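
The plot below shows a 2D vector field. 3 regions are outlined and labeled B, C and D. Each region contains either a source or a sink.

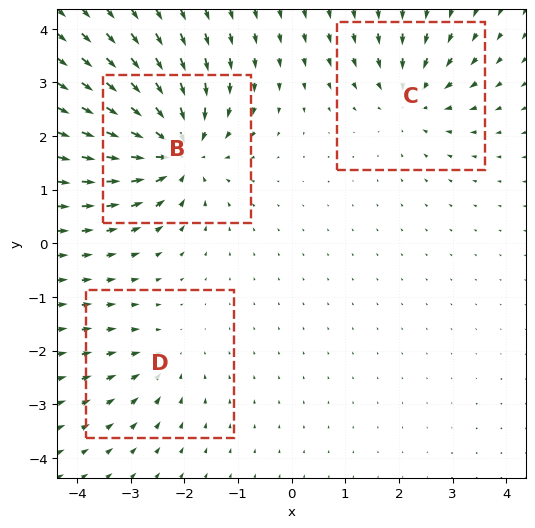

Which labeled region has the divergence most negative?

Divergence at each region's feature centre — B: about -6, C: about -4, D: about -2. Region B is most negative.

B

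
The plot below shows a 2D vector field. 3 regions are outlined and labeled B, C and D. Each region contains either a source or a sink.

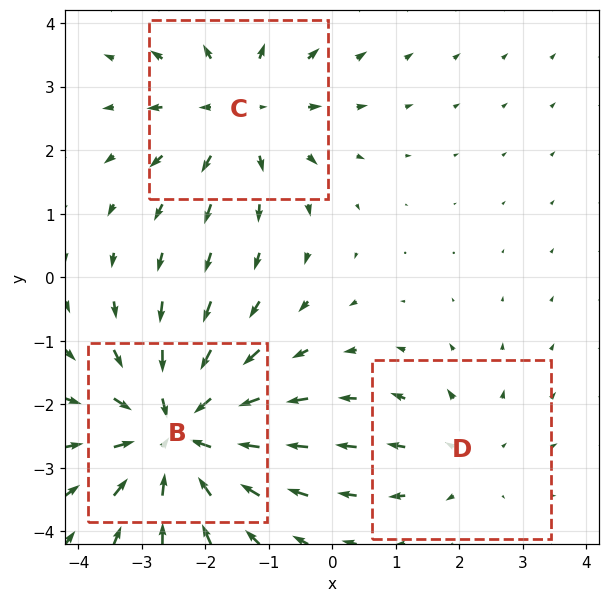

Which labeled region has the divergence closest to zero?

D

Divergence at each region's feature centre — B: about -4, C: about +3, D: about +2. Region D is closest to zero.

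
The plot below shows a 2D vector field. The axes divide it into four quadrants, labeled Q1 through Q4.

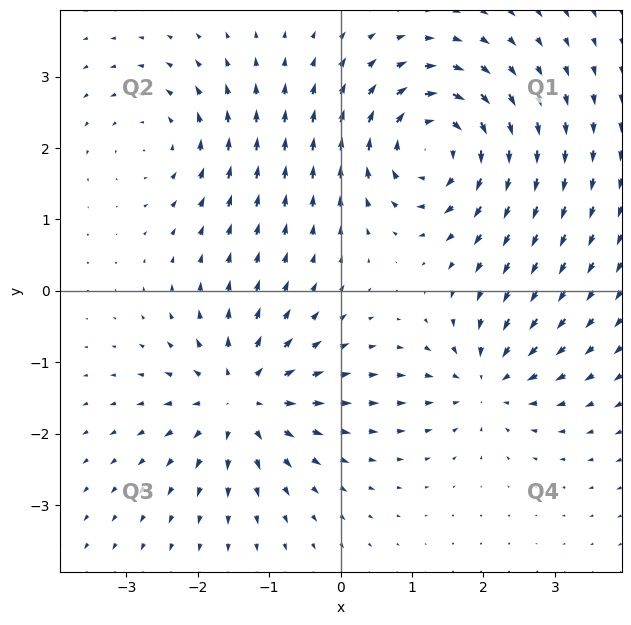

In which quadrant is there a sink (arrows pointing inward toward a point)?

Q4

The sink sits at approximately (2.0, -1.3), which lies in quadrant Q4. The divergence there is about -4, negative as expected for a sink.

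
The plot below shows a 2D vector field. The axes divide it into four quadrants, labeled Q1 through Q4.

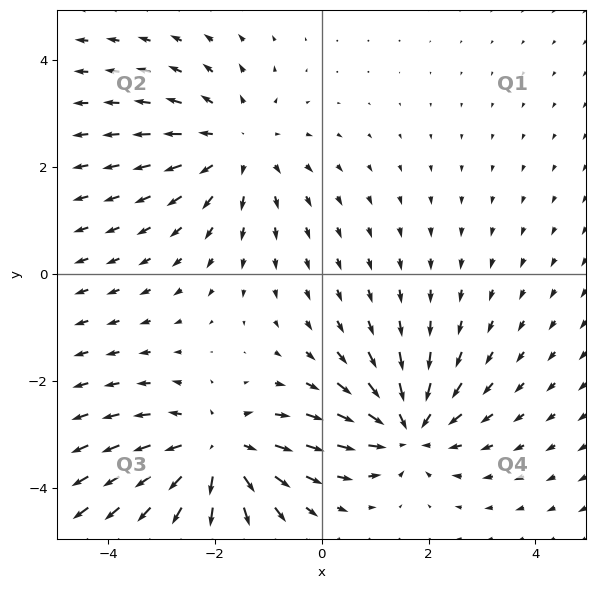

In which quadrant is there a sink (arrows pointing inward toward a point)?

Q4

The sink sits at approximately (1.6, -2.9), which lies in quadrant Q4. The divergence there is about -4, negative as expected for a sink.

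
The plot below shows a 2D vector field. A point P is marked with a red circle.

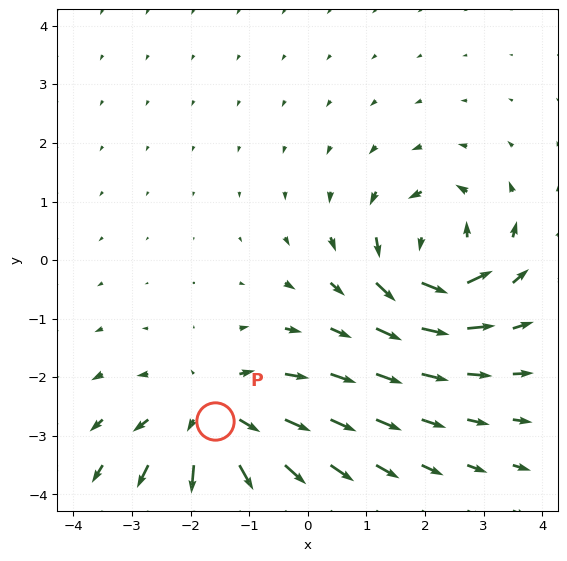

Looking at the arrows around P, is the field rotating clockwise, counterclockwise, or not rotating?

Near P at (-1.6, -2.7) the arrows show no circulation. The curl there is ≈0.

not rotating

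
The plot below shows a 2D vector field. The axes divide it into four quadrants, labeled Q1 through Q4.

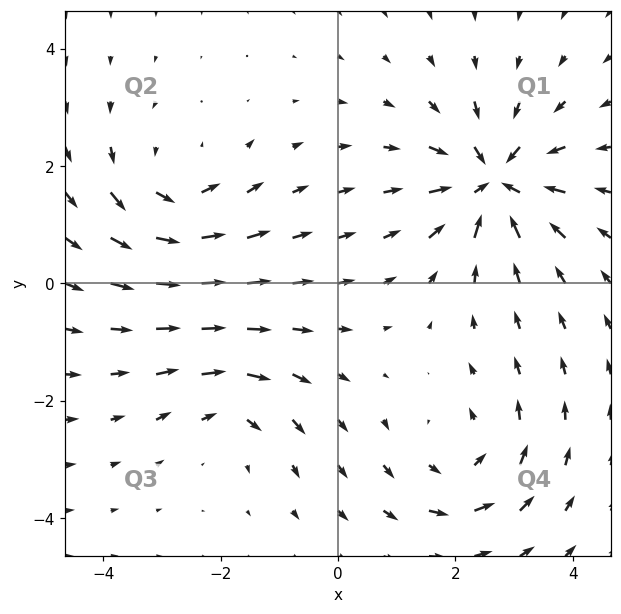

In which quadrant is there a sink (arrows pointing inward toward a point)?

Q1

The sink sits at approximately (2.7, 1.7), which lies in quadrant Q1. The divergence there is about -6, negative as expected for a sink.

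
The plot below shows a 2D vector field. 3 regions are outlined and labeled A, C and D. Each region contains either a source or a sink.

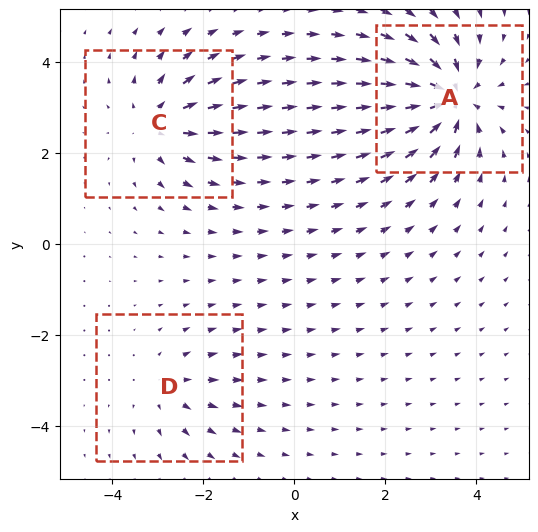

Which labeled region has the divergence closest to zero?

D

Divergence at each region's feature centre — A: about -5, C: about +4, D: about +2. Region D is closest to zero.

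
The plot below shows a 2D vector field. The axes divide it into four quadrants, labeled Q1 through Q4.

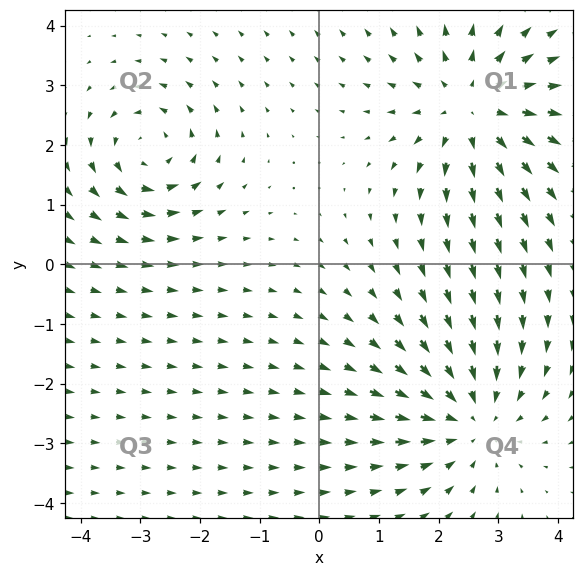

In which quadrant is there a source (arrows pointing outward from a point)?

The source sits at approximately (2.6, 2.6), which lies in quadrant Q1. The divergence there is about +4, positive as expected for a source.

Q1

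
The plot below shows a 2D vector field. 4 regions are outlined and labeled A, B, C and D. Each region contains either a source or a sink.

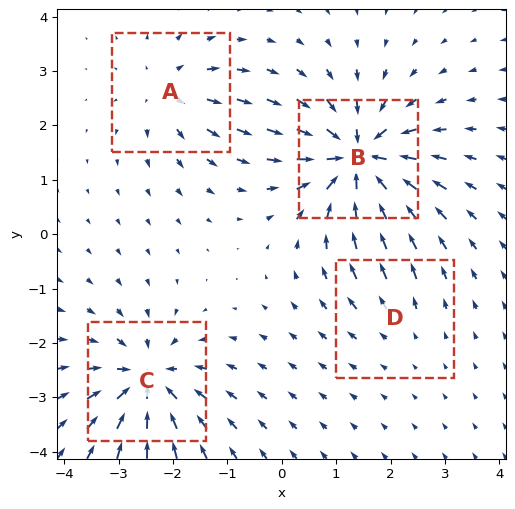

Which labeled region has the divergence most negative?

Divergence at each region's feature centre — A: about +4, B: about -8, C: about -7, D: about +2. Region B is most negative.

B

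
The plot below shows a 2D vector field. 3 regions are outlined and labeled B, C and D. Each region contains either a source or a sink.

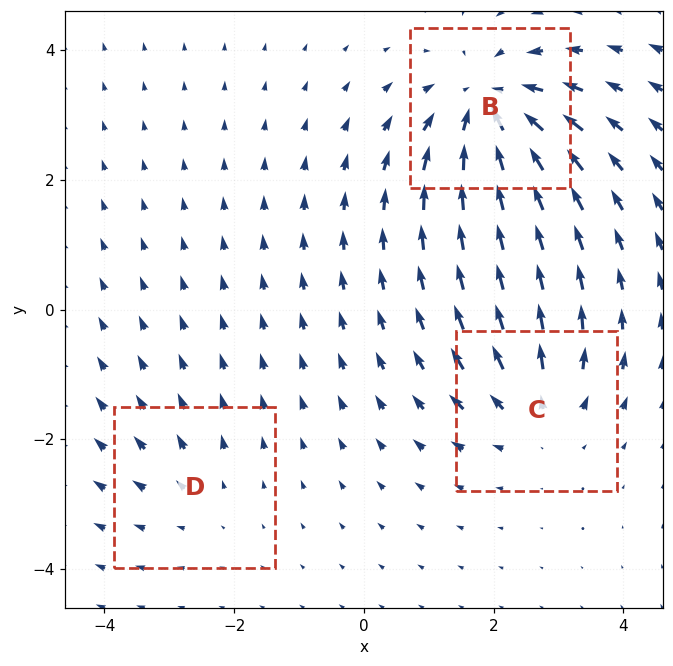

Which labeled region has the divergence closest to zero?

Divergence at each region's feature centre — B: about -5, C: about +3, D: about +2. Region D is closest to zero.

D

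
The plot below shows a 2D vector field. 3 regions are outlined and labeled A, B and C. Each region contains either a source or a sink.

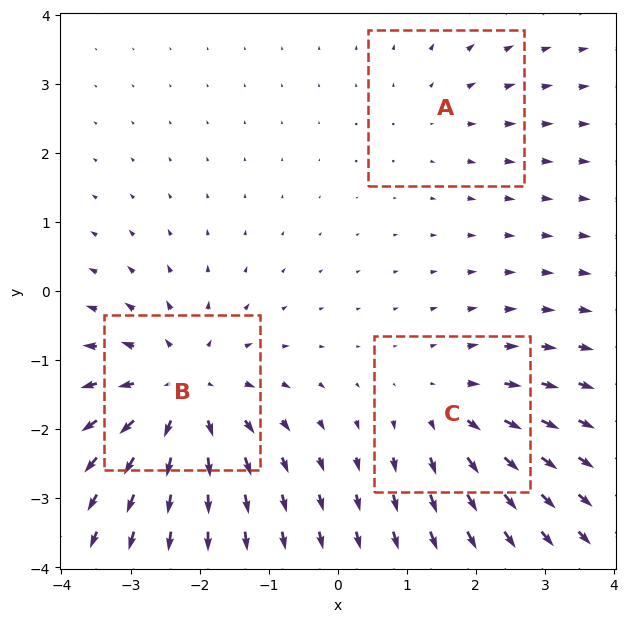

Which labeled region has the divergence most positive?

B

Divergence at each region's feature centre — A: about +2, B: about +5, C: about +3. Region B is most positive.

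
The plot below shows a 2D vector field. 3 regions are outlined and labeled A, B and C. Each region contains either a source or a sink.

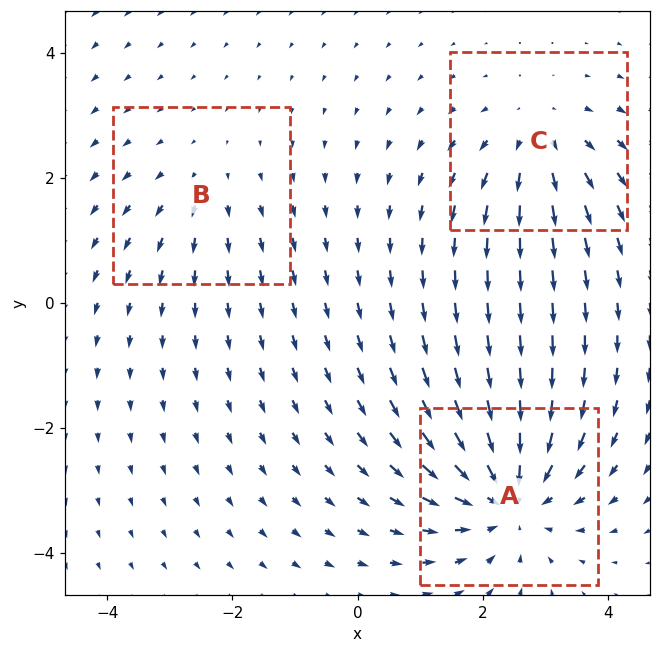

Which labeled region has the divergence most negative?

A

Divergence at each region's feature centre — A: about -4, B: about +2, C: about +3. Region A is most negative.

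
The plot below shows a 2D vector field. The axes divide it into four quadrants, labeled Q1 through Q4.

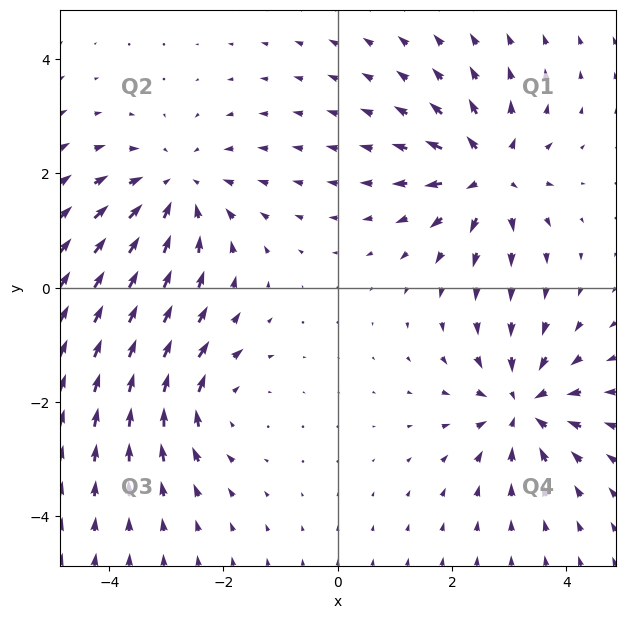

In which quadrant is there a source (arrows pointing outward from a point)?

Q1

The source sits at approximately (2.6, 2.0), which lies in quadrant Q1. The divergence there is about +5, positive as expected for a source.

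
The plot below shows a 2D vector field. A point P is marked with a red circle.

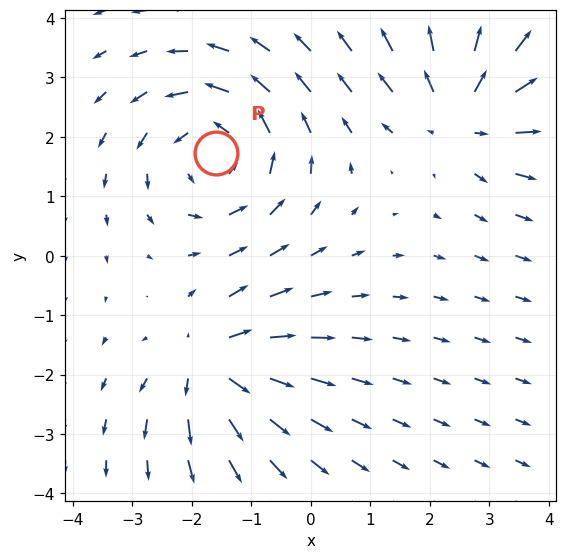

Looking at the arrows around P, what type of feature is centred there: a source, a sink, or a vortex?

At P (-1.6, 1.7) the arrows circulate counterclockwise. Divergence ≈0, curl about +3 — near-zero divergence with nonzero curl is a vortex.

vortex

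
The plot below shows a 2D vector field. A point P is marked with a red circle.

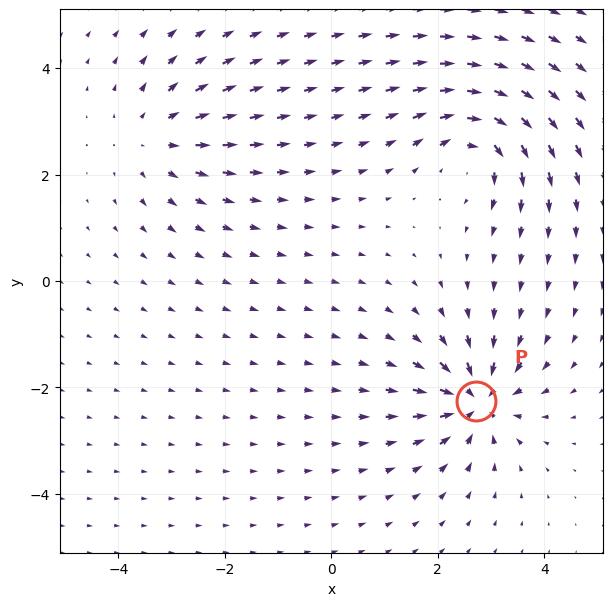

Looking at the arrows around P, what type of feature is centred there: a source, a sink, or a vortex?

sink

At P (2.7, -2.2) the arrows converge inward. Divergence about -6, curl ≈0 — negative divergence with near-zero curl is a sink.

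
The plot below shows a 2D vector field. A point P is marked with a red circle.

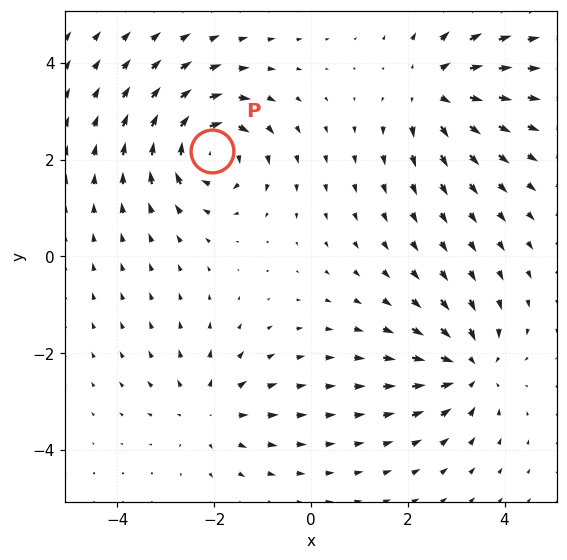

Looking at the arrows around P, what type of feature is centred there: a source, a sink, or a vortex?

At P (-2.0, 2.2) the arrows circulate clockwise. Divergence ≈0, curl about -7 — near-zero divergence with nonzero curl is a vortex.

vortex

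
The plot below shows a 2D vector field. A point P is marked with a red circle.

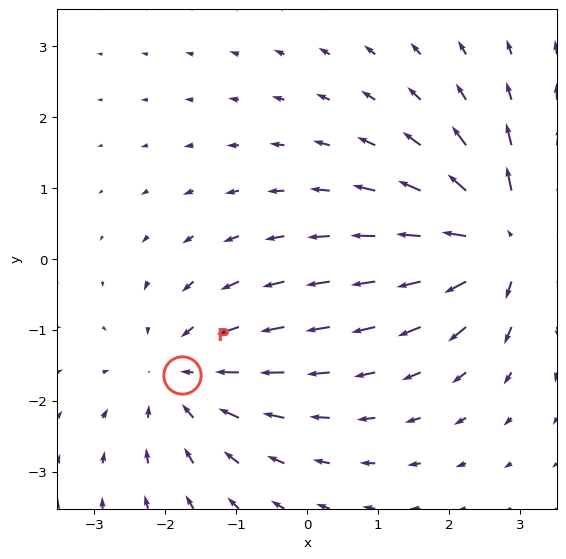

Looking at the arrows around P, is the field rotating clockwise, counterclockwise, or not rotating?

not rotating

Near P at (-1.8, -1.6) the arrows show no circulation. The curl there is ≈0.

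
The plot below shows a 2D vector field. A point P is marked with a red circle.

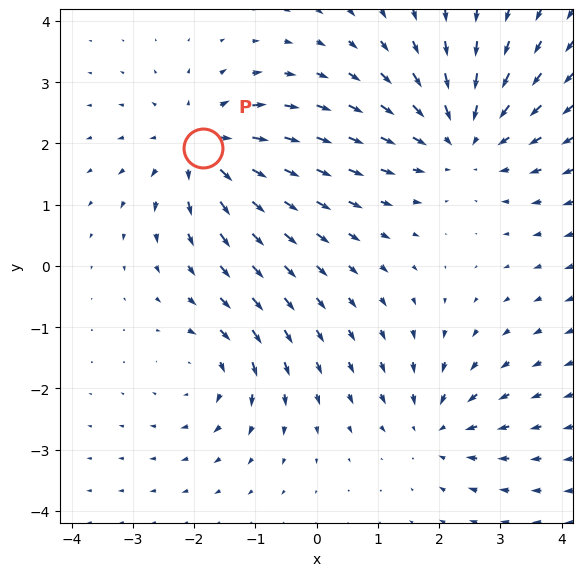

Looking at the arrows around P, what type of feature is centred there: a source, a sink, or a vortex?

At P (-1.9, 1.9) the arrows spread outward. Divergence about +5, curl ≈0 — positive divergence with near-zero curl is a source.

source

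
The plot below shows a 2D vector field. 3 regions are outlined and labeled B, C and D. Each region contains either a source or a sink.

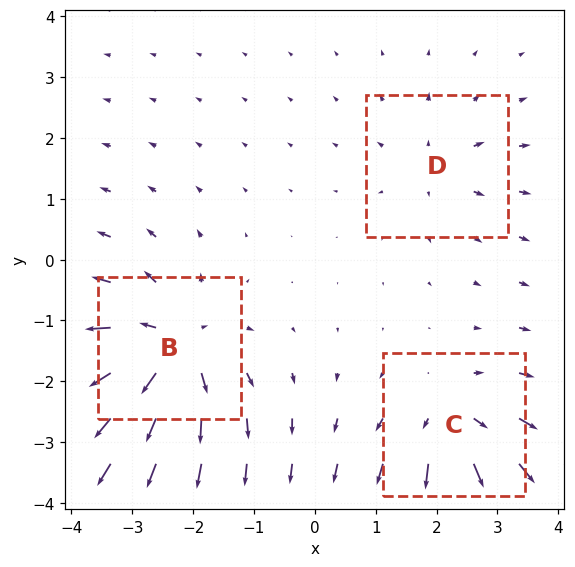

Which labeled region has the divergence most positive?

B

Divergence at each region's feature centre — B: about +6, C: about +4, D: about +3. Region B is most positive.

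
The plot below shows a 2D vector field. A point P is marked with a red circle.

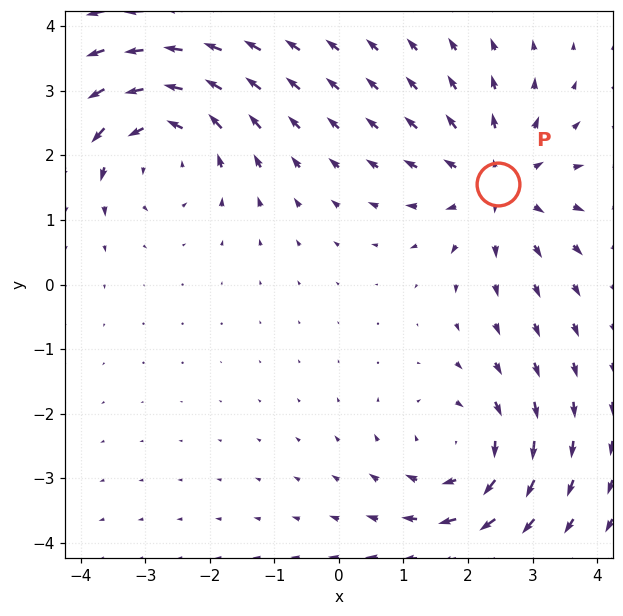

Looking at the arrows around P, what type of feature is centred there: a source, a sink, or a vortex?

source

At P (2.5, 1.6) the arrows spread outward. Divergence about +4, curl ≈0 — positive divergence with near-zero curl is a source.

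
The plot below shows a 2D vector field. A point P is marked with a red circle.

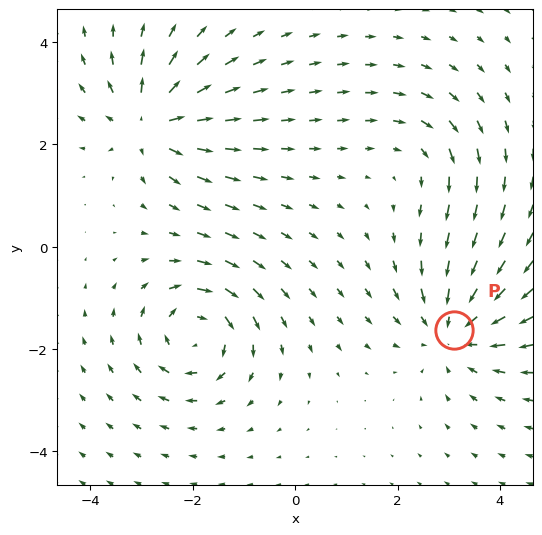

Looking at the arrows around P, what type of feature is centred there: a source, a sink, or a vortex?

sink

At P (3.1, -1.6) the arrows converge inward. Divergence about -5, curl ≈0 — negative divergence with near-zero curl is a sink.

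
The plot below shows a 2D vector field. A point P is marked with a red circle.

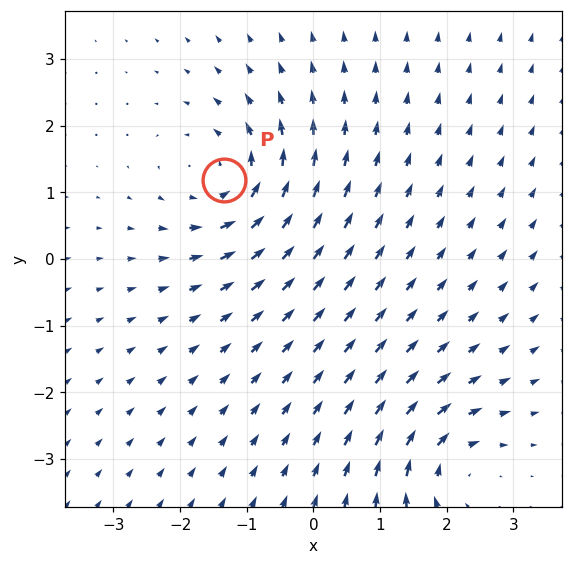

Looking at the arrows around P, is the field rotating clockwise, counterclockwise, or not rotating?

counterclockwise

Near P at (-1.3, 1.2) the arrows circulate counterclockwise. The curl (z-component) there is about +5; positive curl means counterclockwise rotation.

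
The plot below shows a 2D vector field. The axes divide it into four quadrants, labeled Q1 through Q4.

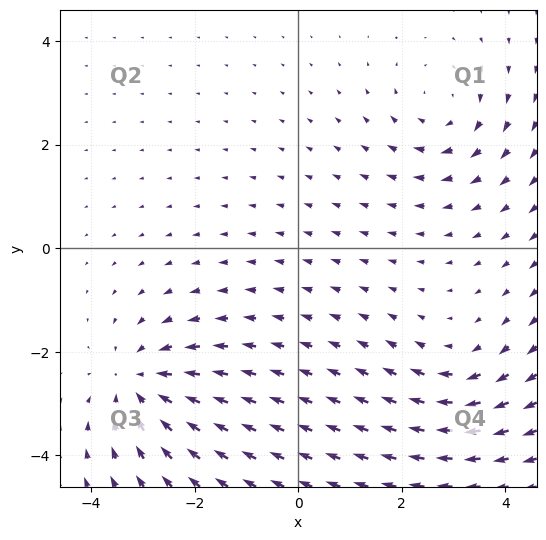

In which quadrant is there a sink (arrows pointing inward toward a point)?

Q3

The sink sits at approximately (-3.0, -2.6), which lies in quadrant Q3. The divergence there is about -4, negative as expected for a sink.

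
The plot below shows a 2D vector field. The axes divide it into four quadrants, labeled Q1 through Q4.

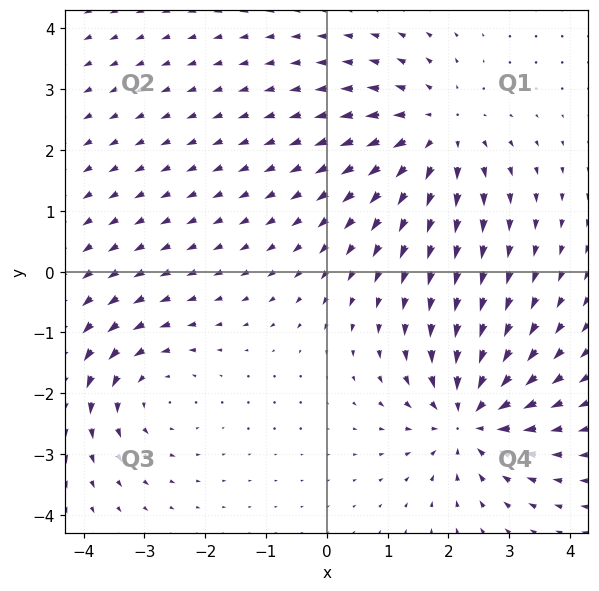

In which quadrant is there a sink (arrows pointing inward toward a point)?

Q4

The sink sits at approximately (2.3, -2.4), which lies in quadrant Q4. The divergence there is about -4, negative as expected for a sink.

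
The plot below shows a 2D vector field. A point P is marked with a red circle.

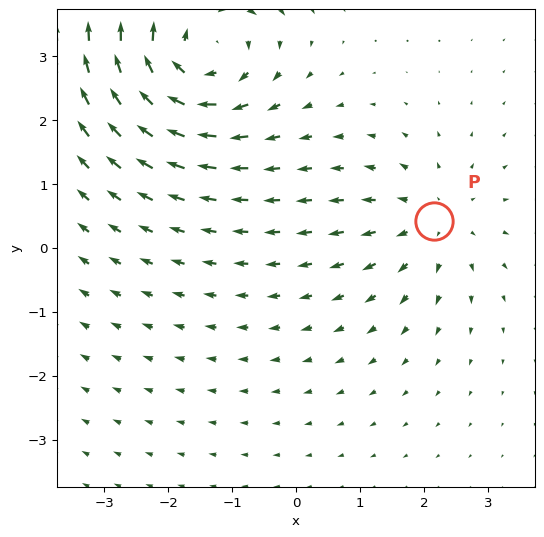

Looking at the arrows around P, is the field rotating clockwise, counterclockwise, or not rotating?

Near P at (2.2, 0.4) the arrows show no circulation. The curl there is ≈0.

not rotating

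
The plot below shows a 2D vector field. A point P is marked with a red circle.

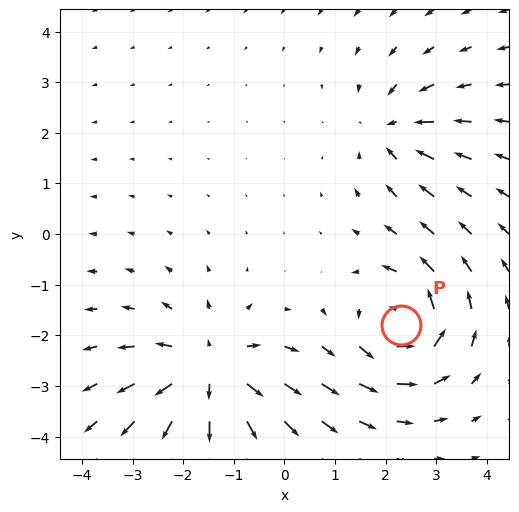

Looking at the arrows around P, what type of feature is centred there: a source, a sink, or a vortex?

vortex

At P (2.3, -1.8) the arrows circulate counterclockwise. Divergence ≈0, curl about +5 — near-zero divergence with nonzero curl is a vortex.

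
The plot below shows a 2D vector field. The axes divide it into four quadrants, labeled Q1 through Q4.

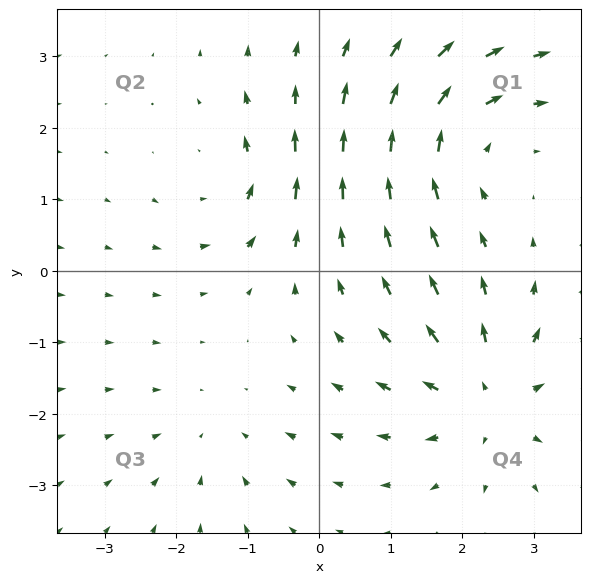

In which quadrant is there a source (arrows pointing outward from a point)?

The source sits at approximately (2.4, -1.8), which lies in quadrant Q4. The divergence there is about +5, positive as expected for a source.

Q4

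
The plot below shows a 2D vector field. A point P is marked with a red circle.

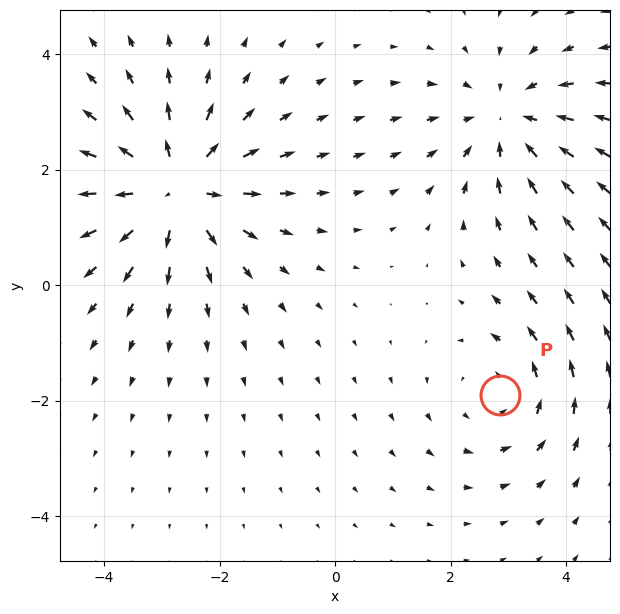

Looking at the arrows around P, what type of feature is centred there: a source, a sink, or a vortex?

vortex

At P (2.9, -1.9) the arrows circulate counterclockwise. Divergence ≈0, curl about +2 — near-zero divergence with nonzero curl is a vortex.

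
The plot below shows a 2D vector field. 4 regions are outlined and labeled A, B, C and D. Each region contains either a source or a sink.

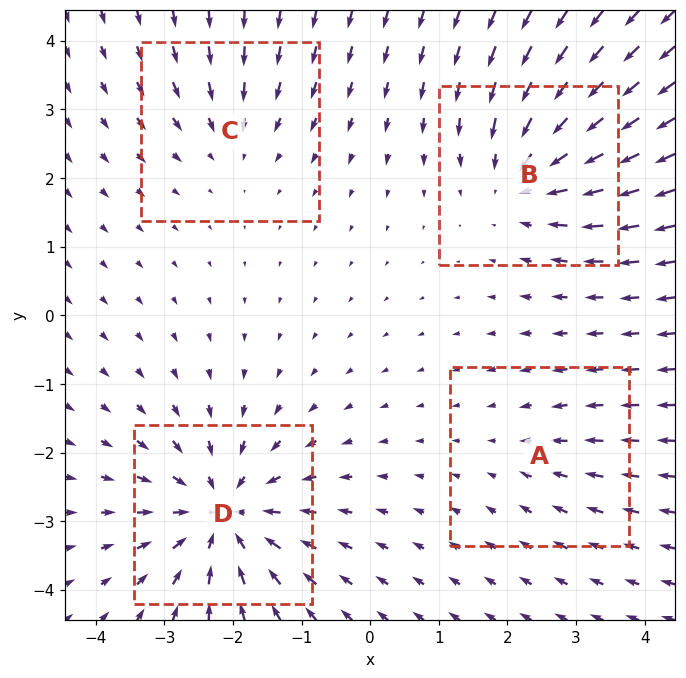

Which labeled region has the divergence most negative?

D

Divergence at each region's feature centre — A: about -2, B: about -6, C: about -3, D: about -7. Region D is most negative.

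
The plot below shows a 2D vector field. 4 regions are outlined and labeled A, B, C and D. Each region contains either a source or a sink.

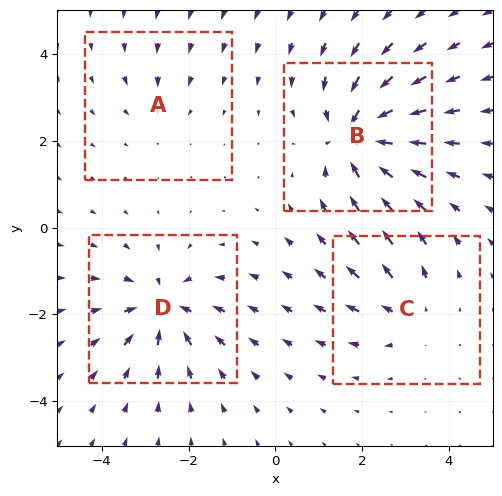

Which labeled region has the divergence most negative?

B

Divergence at each region's feature centre — A: about -2, B: about -7, C: about +4, D: about -6. Region B is most negative.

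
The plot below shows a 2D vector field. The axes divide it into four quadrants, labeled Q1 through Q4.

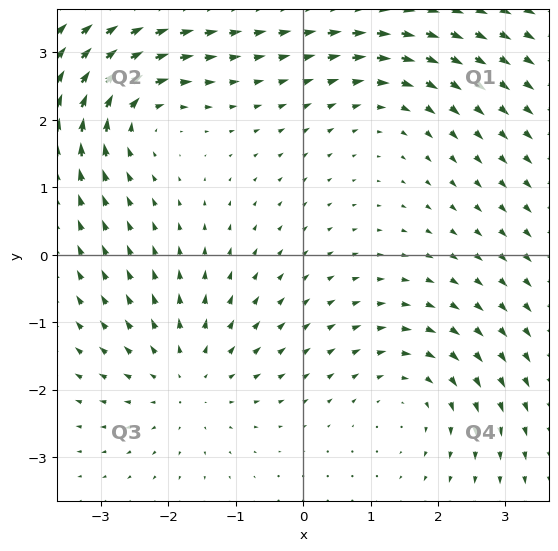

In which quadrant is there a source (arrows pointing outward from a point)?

Q3

The source sits at approximately (-1.7, -1.8), which lies in quadrant Q3. The divergence there is about +3, positive as expected for a source.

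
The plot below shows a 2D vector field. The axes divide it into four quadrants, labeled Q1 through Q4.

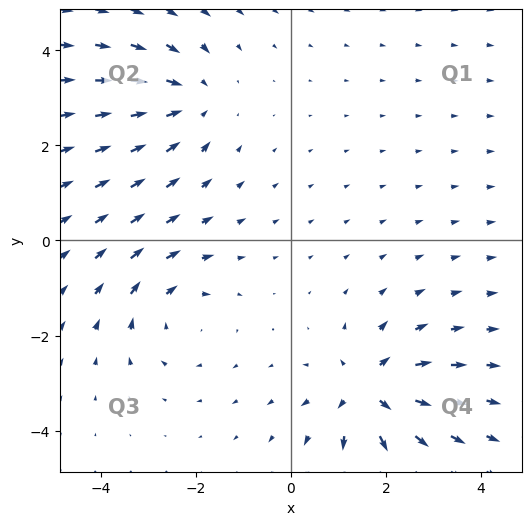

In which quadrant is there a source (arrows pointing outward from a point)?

The source sits at approximately (1.7, -3.1), which lies in quadrant Q4. The divergence there is about +5, positive as expected for a source.

Q4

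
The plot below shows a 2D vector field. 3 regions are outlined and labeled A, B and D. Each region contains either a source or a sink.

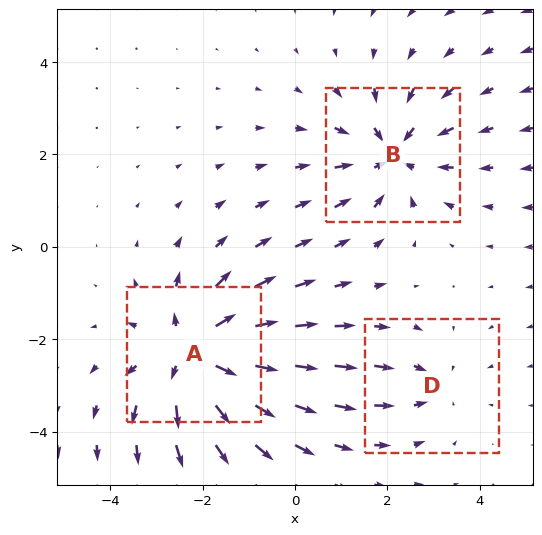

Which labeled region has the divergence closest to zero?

Divergence at each region's feature centre — A: about +4, B: about -3, D: about -2. Region D is closest to zero.

D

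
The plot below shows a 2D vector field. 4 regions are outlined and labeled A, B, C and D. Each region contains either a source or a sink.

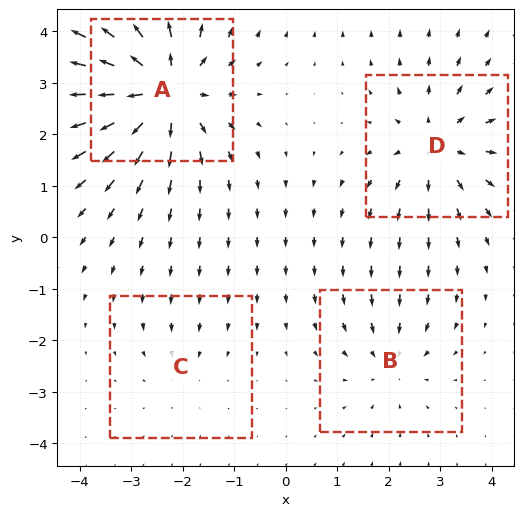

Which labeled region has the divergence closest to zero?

C

Divergence at each region's feature centre — A: about +7, B: about -3, C: about -2, D: about +5. Region C is closest to zero.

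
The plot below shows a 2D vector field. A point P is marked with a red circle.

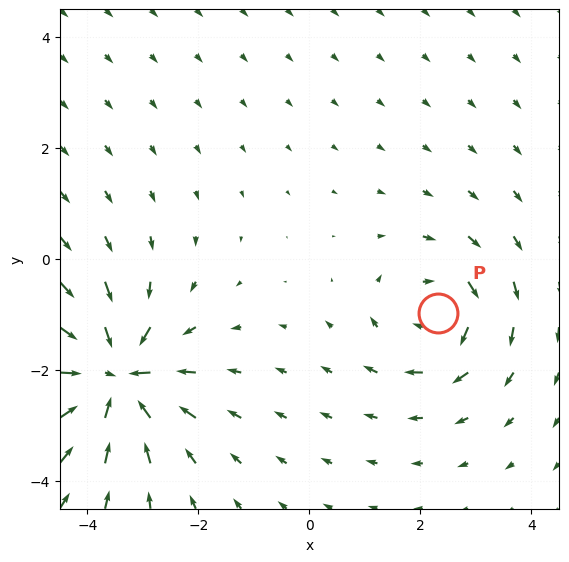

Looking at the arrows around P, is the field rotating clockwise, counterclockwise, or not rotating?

clockwise

Near P at (2.3, -1.0) the arrows circulate clockwise. The curl (z-component) there is about -3; negative curl means clockwise rotation.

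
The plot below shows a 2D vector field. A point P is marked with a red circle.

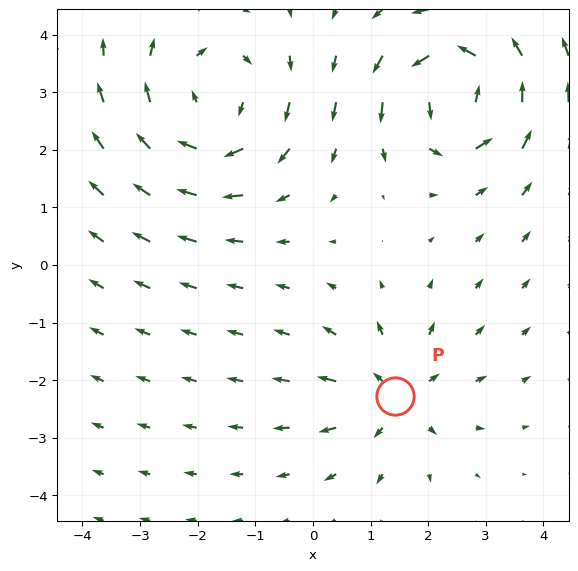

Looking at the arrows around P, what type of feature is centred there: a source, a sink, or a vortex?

At P (1.4, -2.3) the arrows spread outward. Divergence about +3, curl ≈0 — positive divergence with near-zero curl is a source.

source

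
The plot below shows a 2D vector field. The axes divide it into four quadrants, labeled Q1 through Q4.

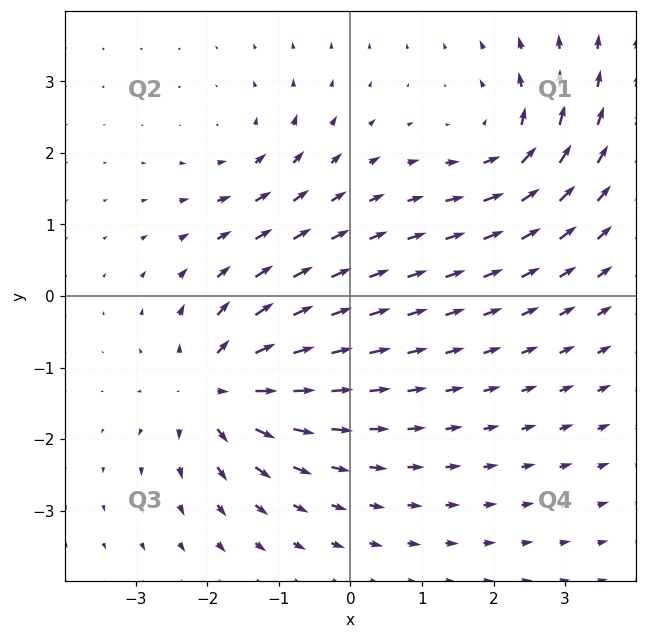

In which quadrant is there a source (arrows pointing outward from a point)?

Q3

The source sits at approximately (-1.9, -1.3), which lies in quadrant Q3. The divergence there is about +7, positive as expected for a source.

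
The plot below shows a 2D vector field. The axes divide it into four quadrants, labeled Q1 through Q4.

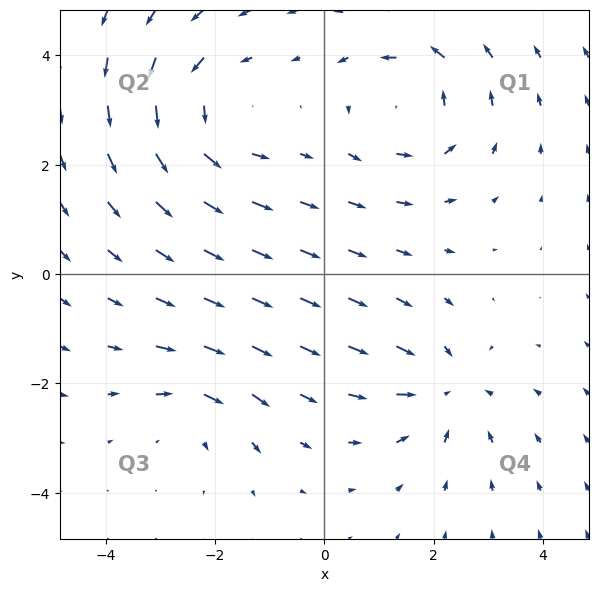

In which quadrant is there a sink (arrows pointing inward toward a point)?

Q4

The sink sits at approximately (2.2, -2.1), which lies in quadrant Q4. The divergence there is about -4, negative as expected for a sink.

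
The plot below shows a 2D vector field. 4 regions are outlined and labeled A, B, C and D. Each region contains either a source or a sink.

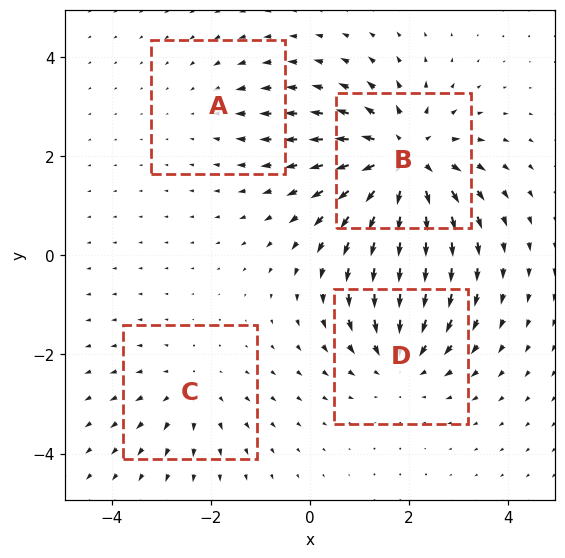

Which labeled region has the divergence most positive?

B

Divergence at each region's feature centre — A: about -2, B: about +7, C: about +3, D: about -4. Region B is most positive.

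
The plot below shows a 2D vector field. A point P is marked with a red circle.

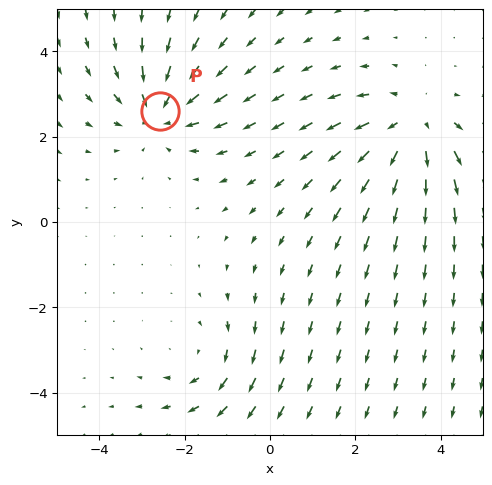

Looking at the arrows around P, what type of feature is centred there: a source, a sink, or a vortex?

sink

At P (-2.6, 2.6) the arrows converge inward. Divergence about -4, curl ≈0 — negative divergence with near-zero curl is a sink.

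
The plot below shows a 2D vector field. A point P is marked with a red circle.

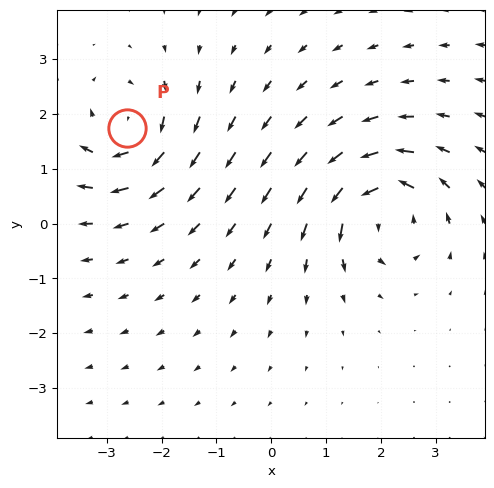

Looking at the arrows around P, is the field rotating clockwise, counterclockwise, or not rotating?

Near P at (-2.6, 1.7) the arrows circulate clockwise. The curl (z-component) there is about -4; negative curl means clockwise rotation.

clockwise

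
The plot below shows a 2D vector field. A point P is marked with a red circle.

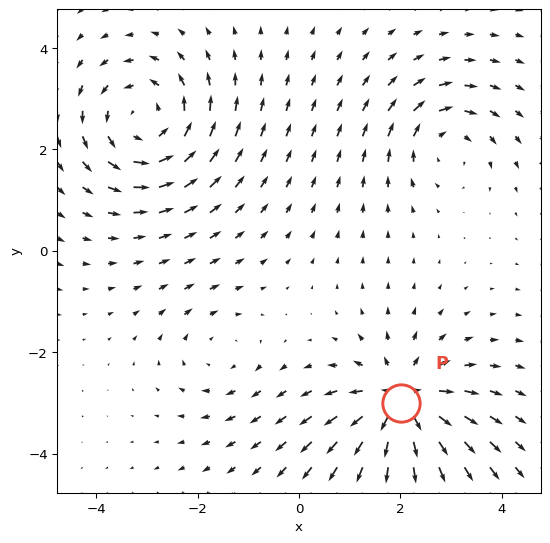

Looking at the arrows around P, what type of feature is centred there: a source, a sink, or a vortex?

source

At P (2.0, -3.0) the arrows spread outward. Divergence about +5, curl ≈0 — positive divergence with near-zero curl is a source.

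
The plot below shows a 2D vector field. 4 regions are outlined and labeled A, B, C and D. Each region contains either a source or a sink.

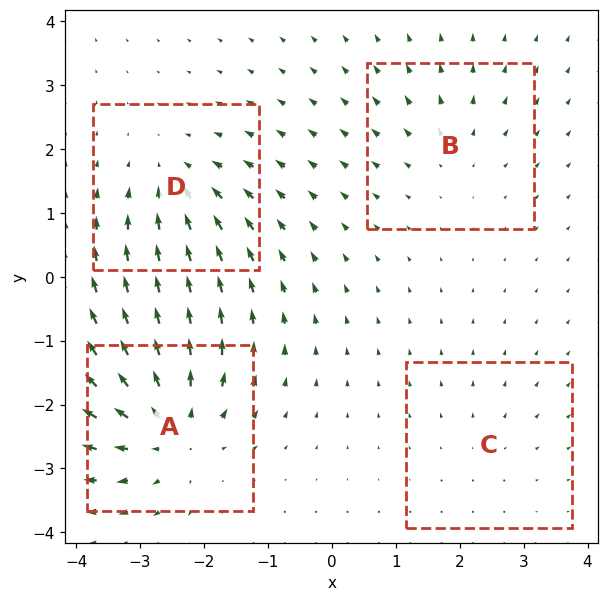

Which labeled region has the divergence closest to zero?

Divergence at each region's feature centre — A: about +7, B: about +3, C: about +2, D: about -5. Region C is closest to zero.

C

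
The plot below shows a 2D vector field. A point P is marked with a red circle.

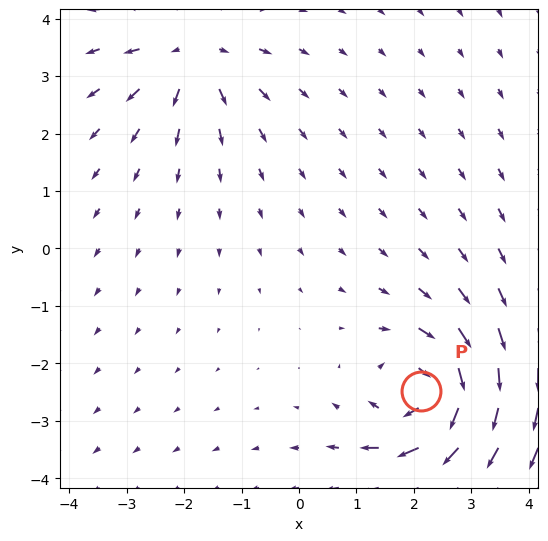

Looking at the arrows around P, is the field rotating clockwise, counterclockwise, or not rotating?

clockwise

Near P at (2.1, -2.5) the arrows circulate clockwise. The curl (z-component) there is about -6; negative curl means clockwise rotation.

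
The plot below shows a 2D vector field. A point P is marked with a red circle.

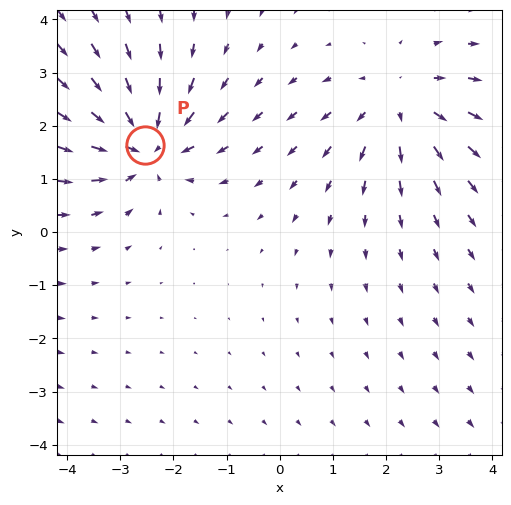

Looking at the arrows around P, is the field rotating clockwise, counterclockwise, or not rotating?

not rotating

Near P at (-2.5, 1.6) the arrows show no circulation. The curl there is ≈0.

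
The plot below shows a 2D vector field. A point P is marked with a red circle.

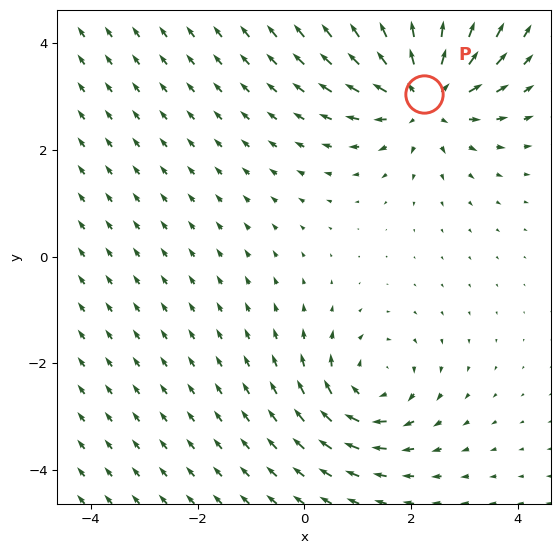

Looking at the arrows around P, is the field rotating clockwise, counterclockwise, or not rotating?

not rotating

Near P at (2.2, 3.0) the arrows show no circulation. The curl there is ≈0.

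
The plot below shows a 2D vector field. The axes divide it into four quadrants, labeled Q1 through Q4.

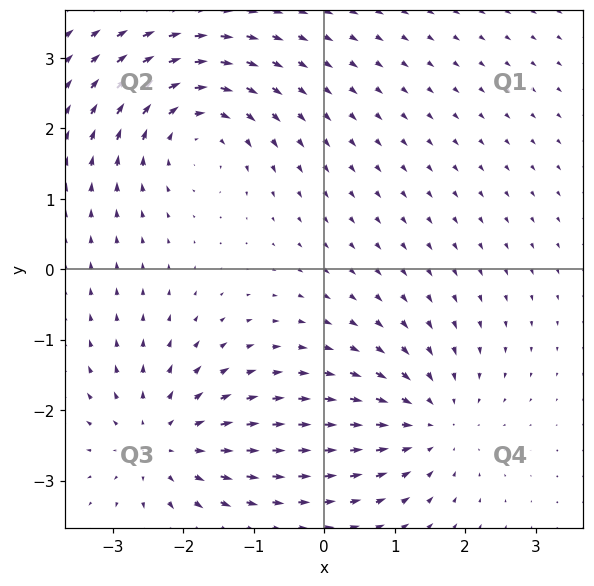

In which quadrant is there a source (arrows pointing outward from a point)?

The source sits at approximately (-2.3, -2.5), which lies in quadrant Q3. The divergence there is about +3, positive as expected for a source.

Q3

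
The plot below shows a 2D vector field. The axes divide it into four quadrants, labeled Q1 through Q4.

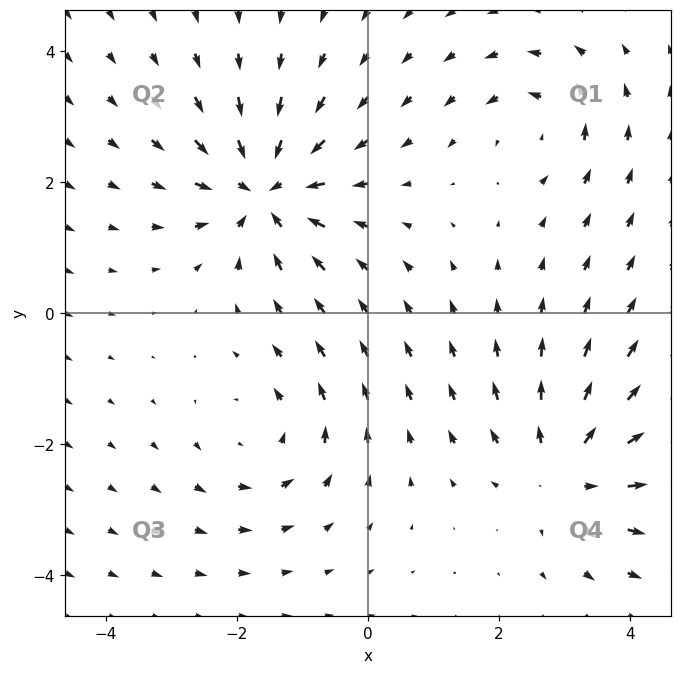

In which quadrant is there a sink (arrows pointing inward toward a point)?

Q2

The sink sits at approximately (-1.6, 1.9), which lies in quadrant Q2. The divergence there is about -6, negative as expected for a sink.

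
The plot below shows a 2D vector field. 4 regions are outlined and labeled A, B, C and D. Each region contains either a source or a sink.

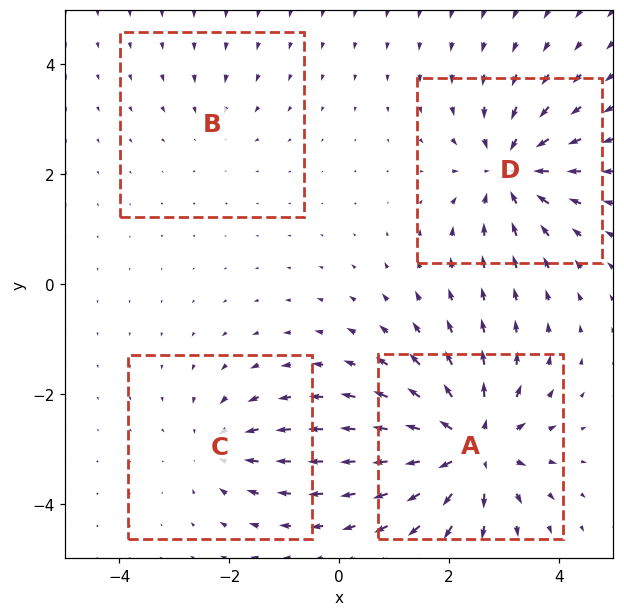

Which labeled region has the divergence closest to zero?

B

Divergence at each region's feature centre — A: about +8, B: about -2, C: about -4, D: about -6. Region B is closest to zero.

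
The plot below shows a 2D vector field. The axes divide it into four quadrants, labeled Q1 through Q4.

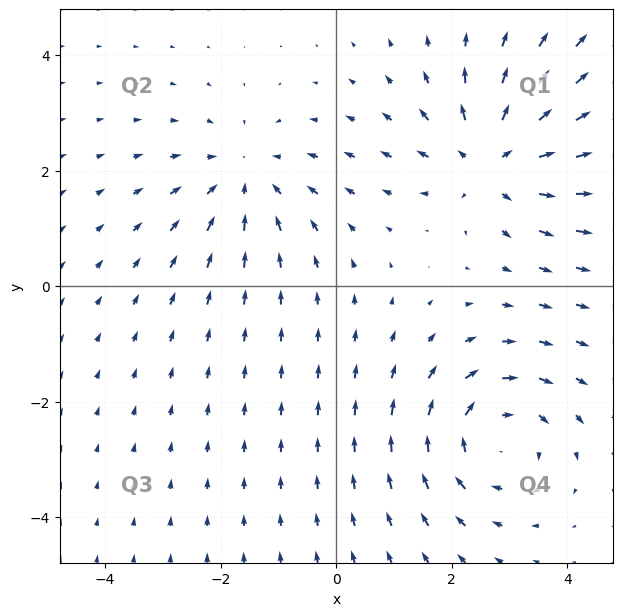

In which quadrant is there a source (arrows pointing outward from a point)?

Q1

The source sits at approximately (2.7, 2.2), which lies in quadrant Q1. The divergence there is about +5, positive as expected for a source.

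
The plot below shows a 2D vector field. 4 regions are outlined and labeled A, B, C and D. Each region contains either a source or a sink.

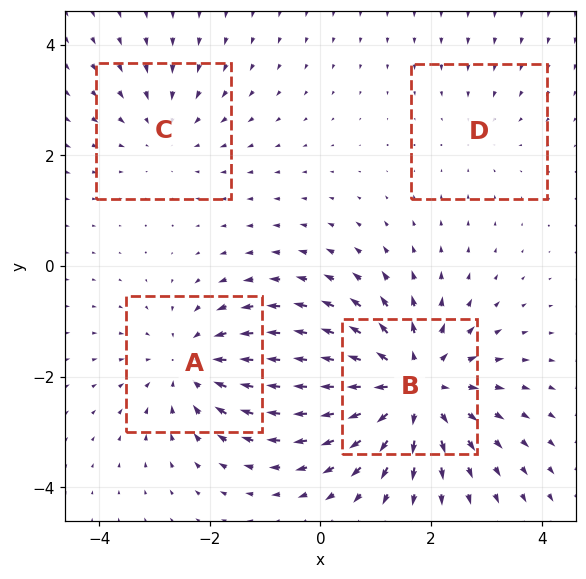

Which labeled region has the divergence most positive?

Divergence at each region's feature centre — A: about -4, B: about +6, C: about -3, D: about -2. Region B is most positive.

B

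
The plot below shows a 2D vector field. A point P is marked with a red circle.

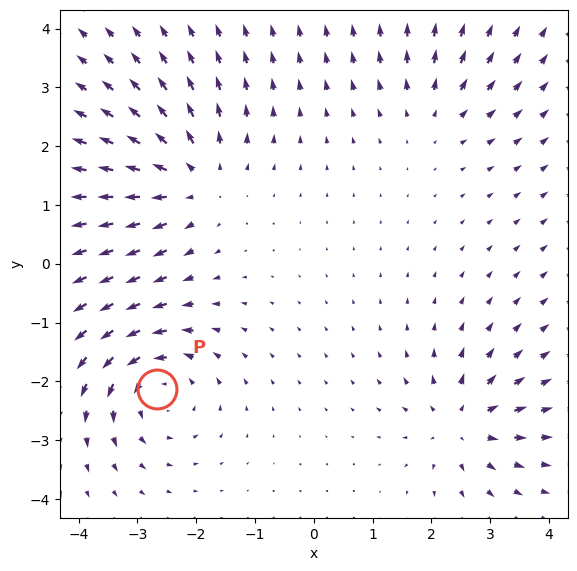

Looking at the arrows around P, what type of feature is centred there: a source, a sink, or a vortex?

vortex

At P (-2.7, -2.1) the arrows circulate counterclockwise. Divergence ≈0, curl about +5 — near-zero divergence with nonzero curl is a vortex.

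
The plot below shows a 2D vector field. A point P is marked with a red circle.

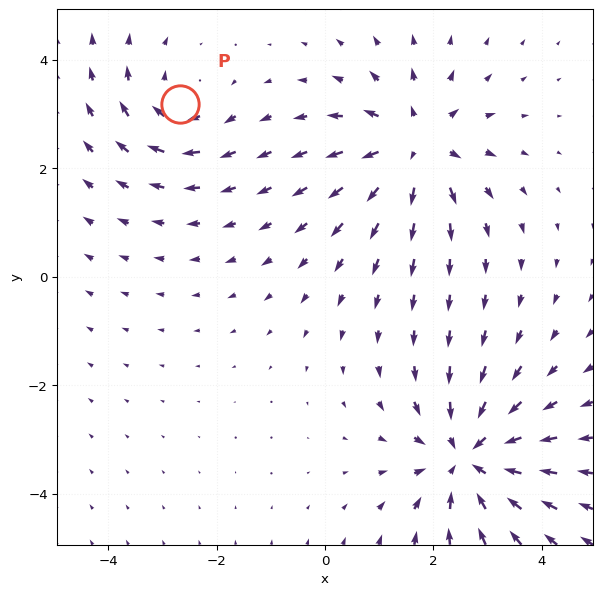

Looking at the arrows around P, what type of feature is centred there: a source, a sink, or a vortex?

At P (-2.7, 3.2) the arrows circulate clockwise. Divergence ≈0, curl about -4 — near-zero divergence with nonzero curl is a vortex.

vortex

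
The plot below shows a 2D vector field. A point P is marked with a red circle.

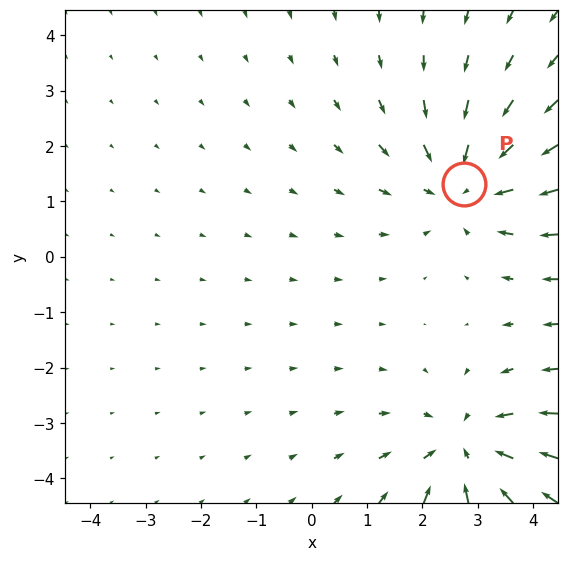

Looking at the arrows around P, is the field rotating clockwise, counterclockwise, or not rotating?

not rotating

Near P at (2.7, 1.3) the arrows show no circulation. The curl there is ≈0.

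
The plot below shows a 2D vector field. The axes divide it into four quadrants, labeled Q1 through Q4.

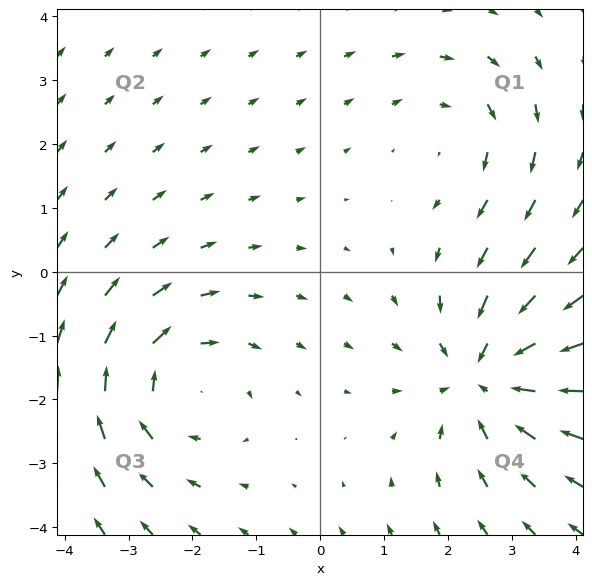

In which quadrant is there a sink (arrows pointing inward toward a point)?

The sink sits at approximately (2.6, -1.6), which lies in quadrant Q4. The divergence there is about -4, negative as expected for a sink.

Q4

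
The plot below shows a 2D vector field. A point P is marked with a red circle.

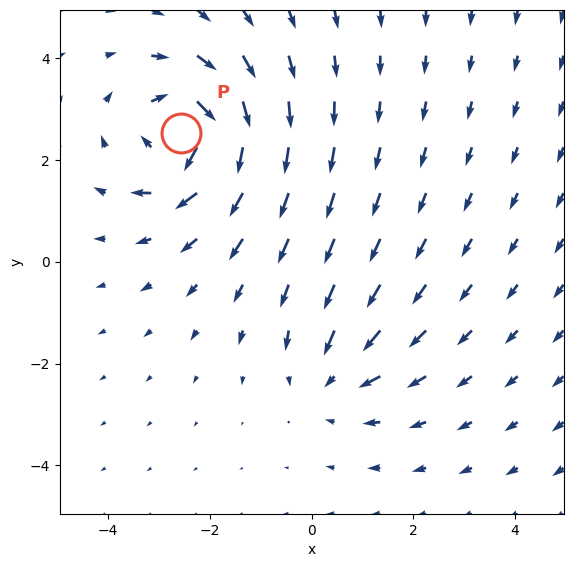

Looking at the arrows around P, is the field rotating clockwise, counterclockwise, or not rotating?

Near P at (-2.6, 2.5) the arrows circulate clockwise. The curl (z-component) there is about -5; negative curl means clockwise rotation.

clockwise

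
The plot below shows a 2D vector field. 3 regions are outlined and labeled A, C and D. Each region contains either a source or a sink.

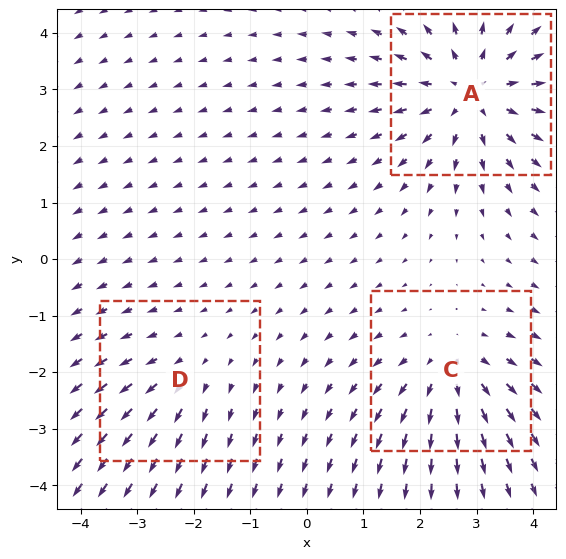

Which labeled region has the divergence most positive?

A

Divergence at each region's feature centre — A: about +4, C: about +3, D: about +2. Region A is most positive.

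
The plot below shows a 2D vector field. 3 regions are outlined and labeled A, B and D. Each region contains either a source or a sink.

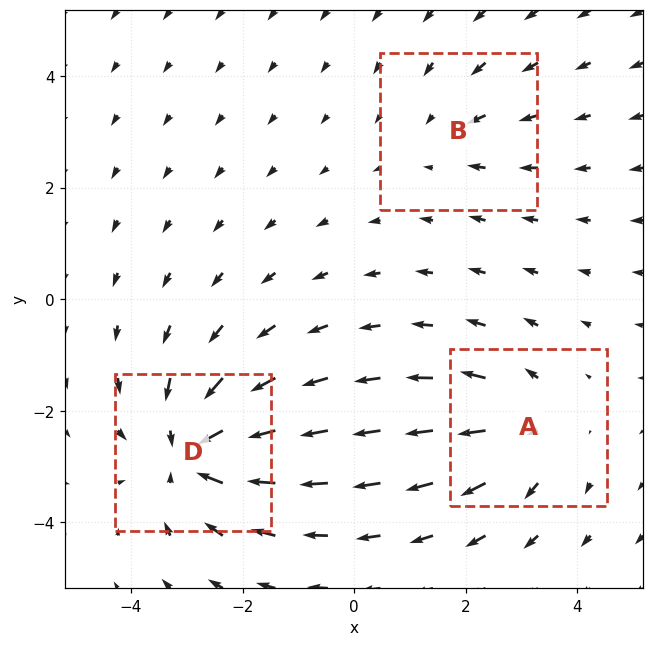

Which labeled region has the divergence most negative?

Divergence at each region's feature centre — A: about +3, B: about -2, D: about -5. Region D is most negative.

D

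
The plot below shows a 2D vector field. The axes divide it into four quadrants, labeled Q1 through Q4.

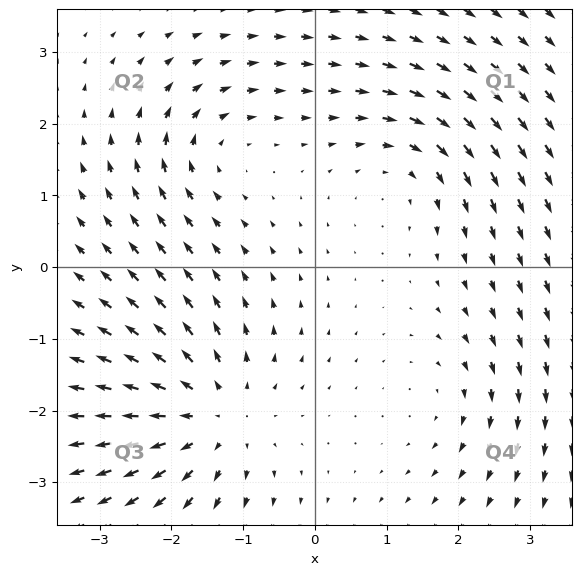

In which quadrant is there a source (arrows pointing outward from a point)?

Q3

The source sits at approximately (-1.4, -2.1), which lies in quadrant Q3. The divergence there is about +5, positive as expected for a source.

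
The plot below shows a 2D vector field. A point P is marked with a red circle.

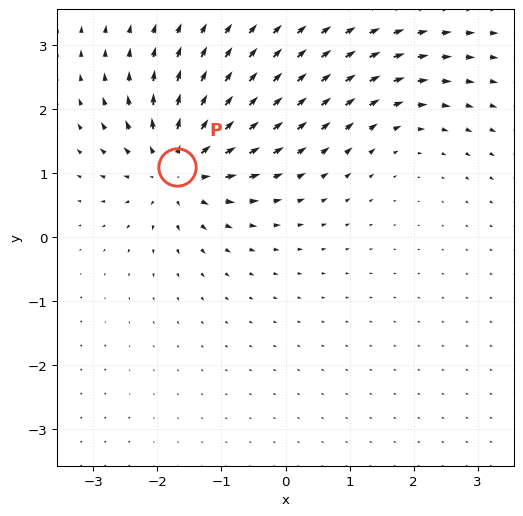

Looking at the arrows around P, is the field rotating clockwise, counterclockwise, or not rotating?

Near P at (-1.7, 1.1) the arrows show no circulation. The curl there is ≈0.

not rotating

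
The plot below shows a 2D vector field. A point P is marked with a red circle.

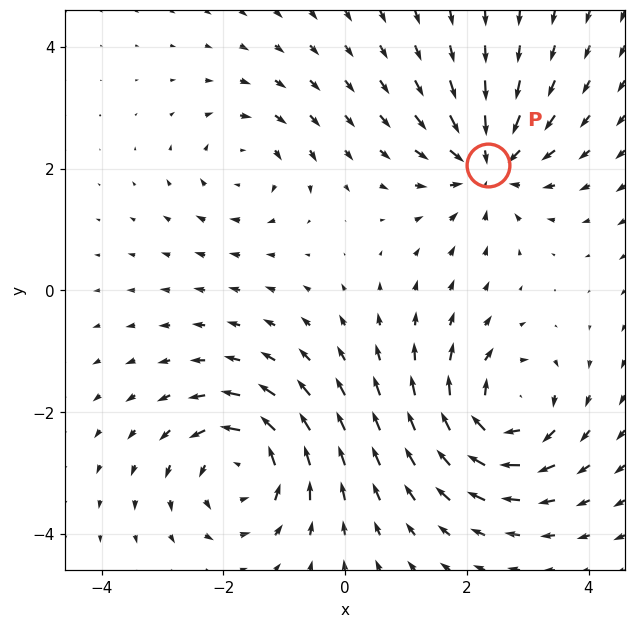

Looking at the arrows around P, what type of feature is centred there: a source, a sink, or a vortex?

sink

At P (2.3, 2.1) the arrows converge inward. Divergence about -5, curl ≈0 — negative divergence with near-zero curl is a sink.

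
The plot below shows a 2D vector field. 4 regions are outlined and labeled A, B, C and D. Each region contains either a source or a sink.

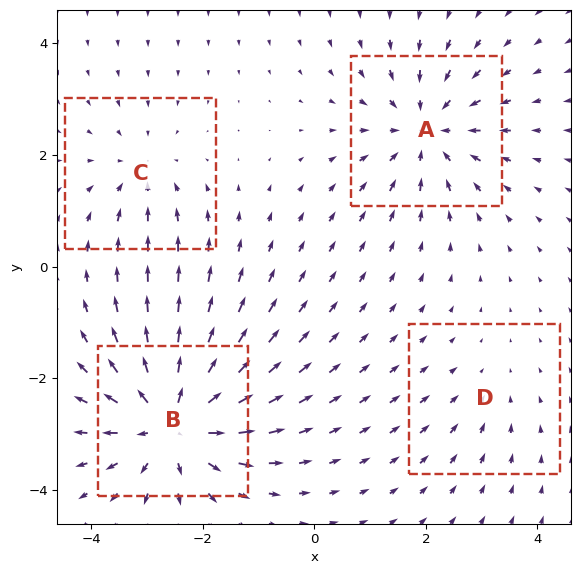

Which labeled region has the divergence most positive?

B

Divergence at each region's feature centre — A: about -5, B: about +7, C: about -3, D: about -2. Region B is most positive.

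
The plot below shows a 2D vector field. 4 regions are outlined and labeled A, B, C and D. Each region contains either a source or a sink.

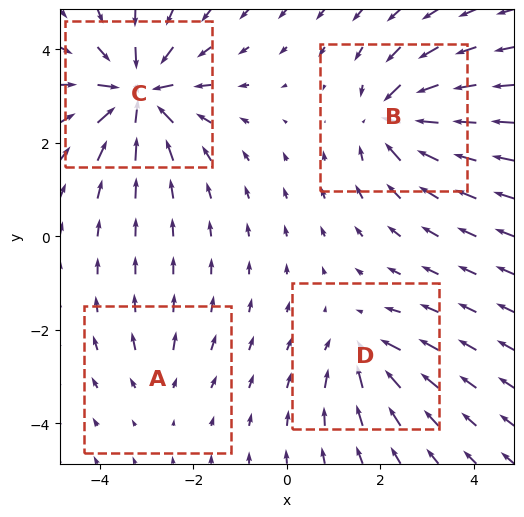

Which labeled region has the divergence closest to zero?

Divergence at each region's feature centre — A: about +2, B: about -6, C: about -8, D: about -4. Region A is closest to zero.

A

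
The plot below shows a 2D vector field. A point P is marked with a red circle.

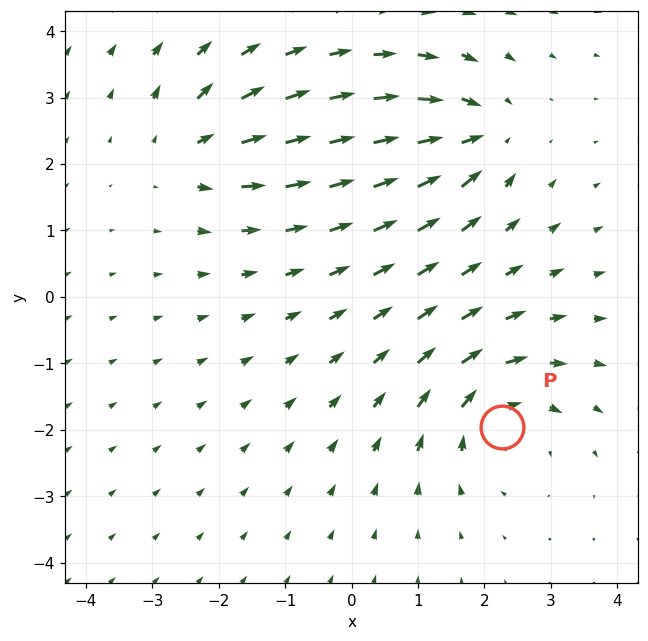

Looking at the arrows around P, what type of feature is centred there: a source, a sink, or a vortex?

At P (2.3, -2.0) the arrows circulate clockwise. Divergence ≈0, curl about -5 — near-zero divergence with nonzero curl is a vortex.

vortex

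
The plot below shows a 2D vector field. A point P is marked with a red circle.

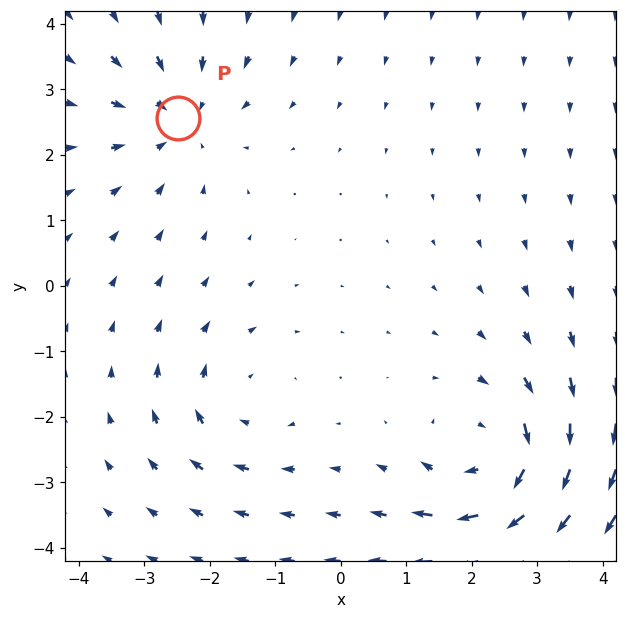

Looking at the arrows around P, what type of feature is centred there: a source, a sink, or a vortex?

At P (-2.5, 2.6) the arrows converge inward. Divergence about -3, curl ≈0 — negative divergence with near-zero curl is a sink.

sink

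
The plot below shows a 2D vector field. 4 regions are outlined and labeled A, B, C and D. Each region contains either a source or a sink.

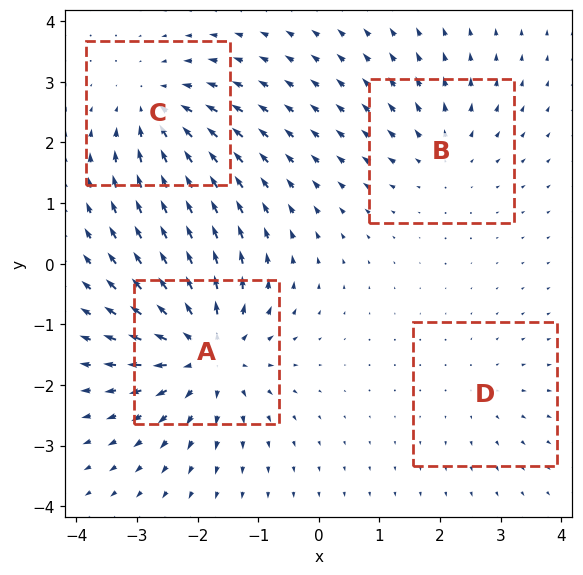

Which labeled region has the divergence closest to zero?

D

Divergence at each region's feature centre — A: about +7, B: about +3, C: about -5, D: about +2. Region D is closest to zero.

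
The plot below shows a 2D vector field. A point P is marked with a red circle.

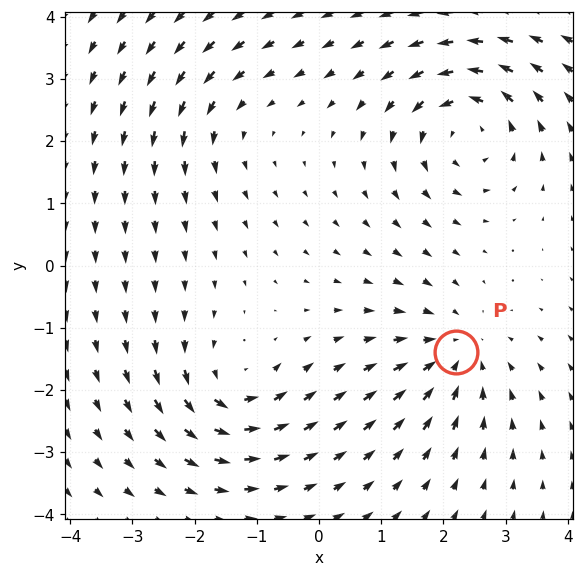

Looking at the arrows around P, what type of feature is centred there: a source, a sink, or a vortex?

At P (2.2, -1.4) the arrows converge inward. Divergence about -4, curl ≈0 — negative divergence with near-zero curl is a sink.

sink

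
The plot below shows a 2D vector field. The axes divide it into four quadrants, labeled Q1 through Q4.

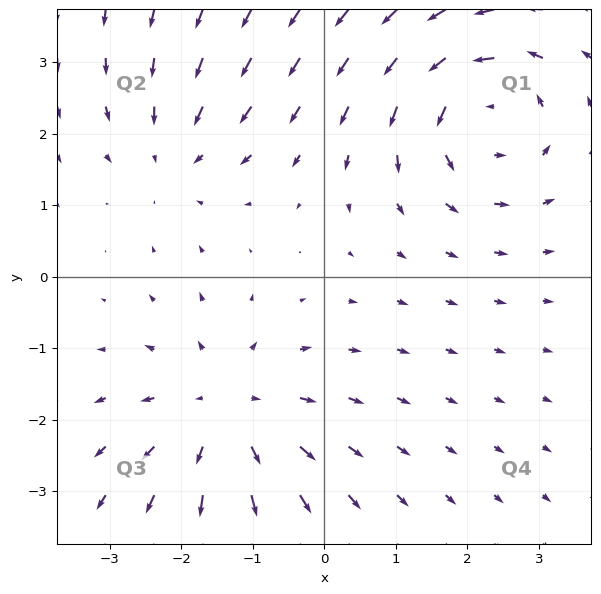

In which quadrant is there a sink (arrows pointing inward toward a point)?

Q2

The sink sits at approximately (-2.1, 1.7), which lies in quadrant Q2. The divergence there is about -3, negative as expected for a sink.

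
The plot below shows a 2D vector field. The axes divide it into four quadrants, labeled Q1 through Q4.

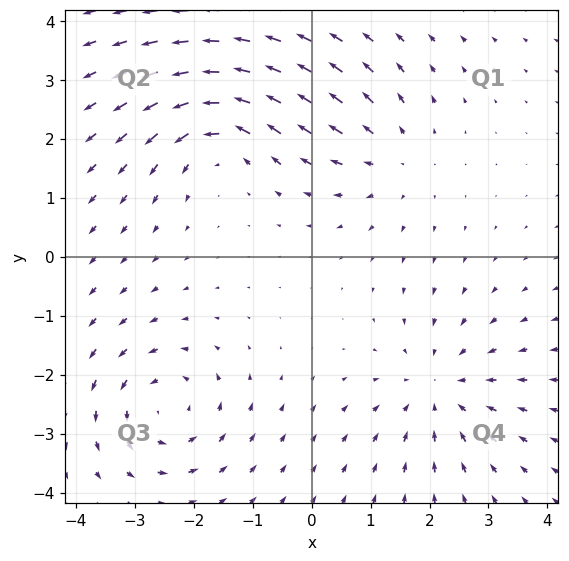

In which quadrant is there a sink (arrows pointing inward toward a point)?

The sink sits at approximately (2.2, -2.3), which lies in quadrant Q4. The divergence there is about -4, negative as expected for a sink.

Q4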